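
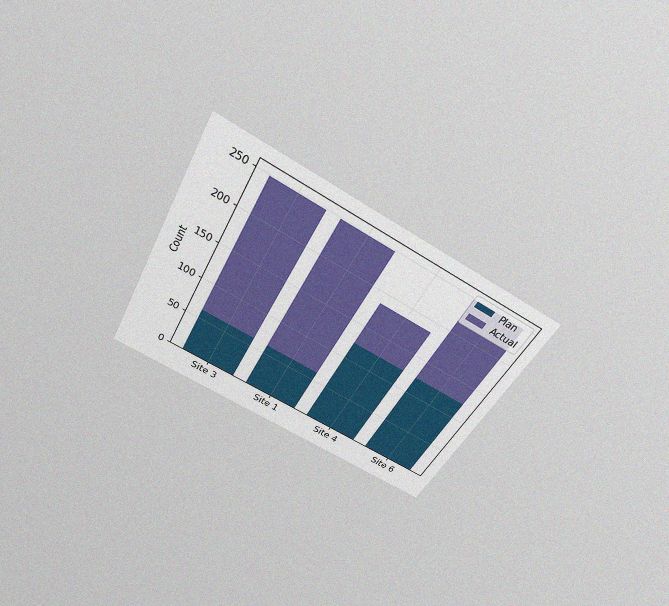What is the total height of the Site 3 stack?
The chart is tilted about 29° clockwise and viewed slightly from above, with some photo noise. The Site 3 stack's top reaches 248 on the y-axis.

248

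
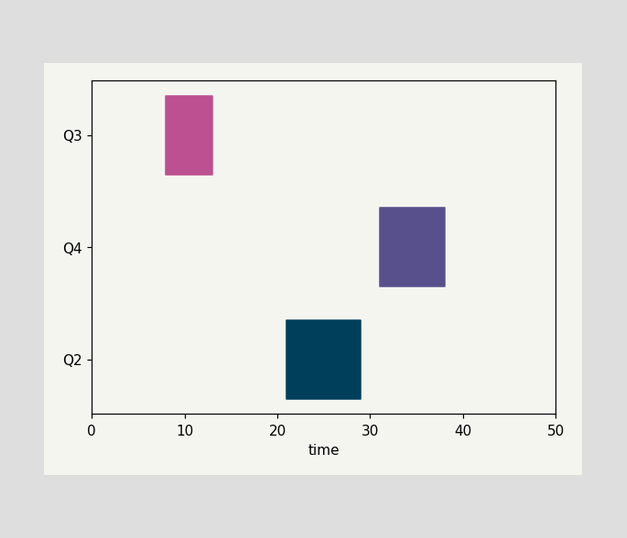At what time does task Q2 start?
21

The Q2 bar begins at t=21.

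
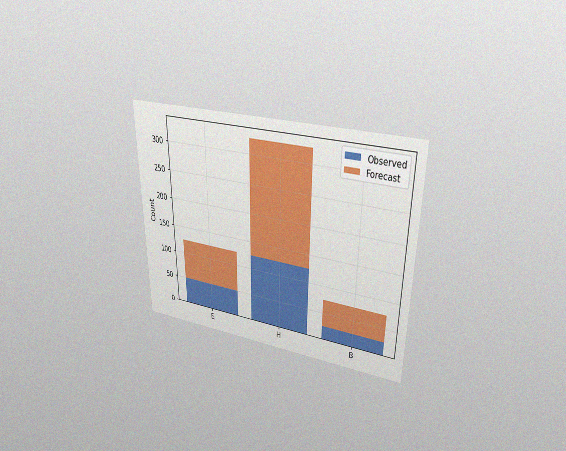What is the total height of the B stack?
The chart is viewed slightly from above, with some photo noise. The B stack's top reaches 75 on the y-axis.

75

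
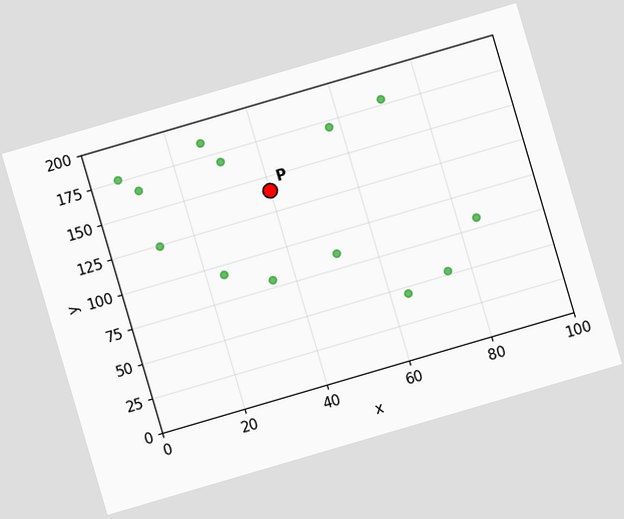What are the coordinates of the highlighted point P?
The chart is tilted about 16° counter-clockwise. Following the gridlines from P to each axis, P sits at (40, 140).

(40, 140)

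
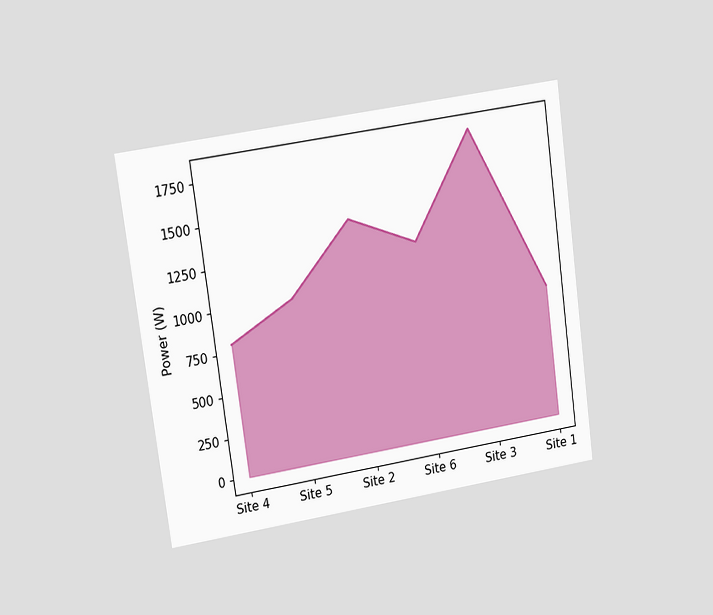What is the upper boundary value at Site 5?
1000W

The chart is tilted about 8° counter-clockwise and viewed at a slight angle. At Site 5 the upper boundary is at 1000W.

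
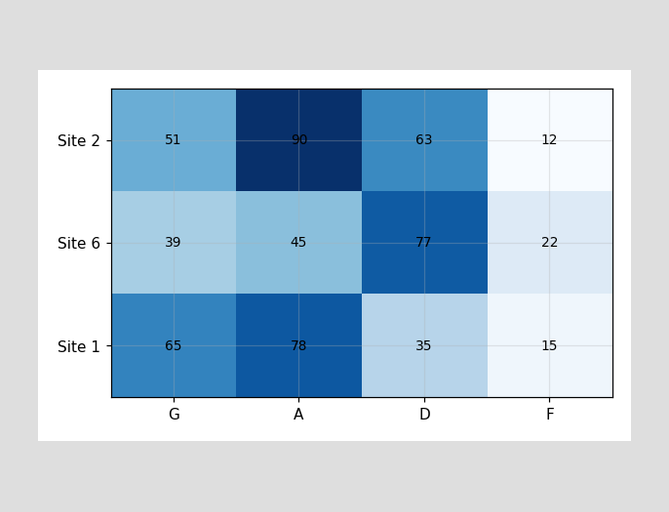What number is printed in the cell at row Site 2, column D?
63

The (Site 2, D) cell reads 63.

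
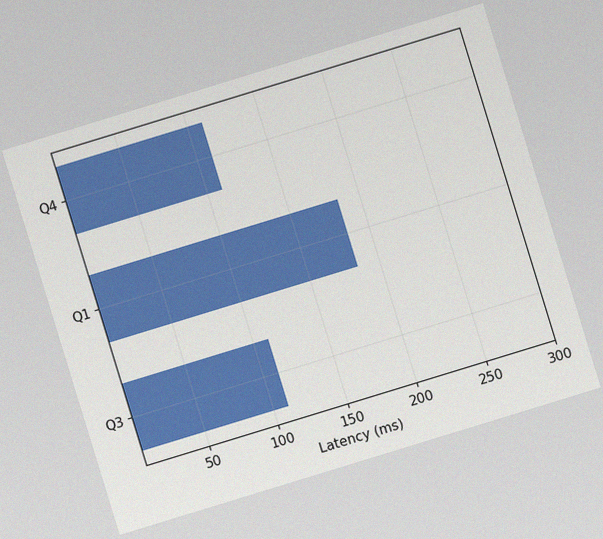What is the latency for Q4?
The chart is tilted about 17° counter-clockwise, with some photo noise. Reading along the chart's x-axis, the Q4 bar reaches 111ms.

111ms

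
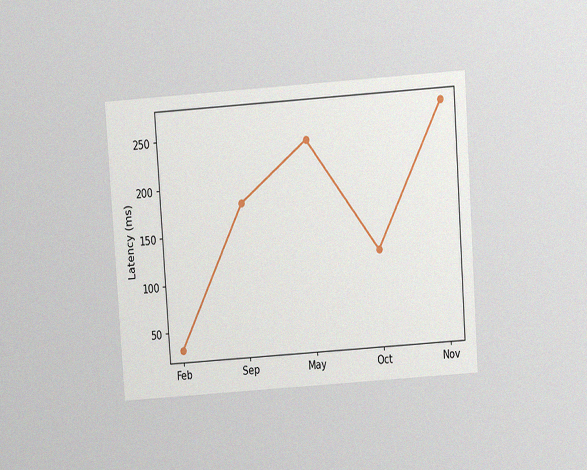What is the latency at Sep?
The chart is tilted about 4° counter-clockwise and viewed slightly from above, with some photo noise. At Sep, the line is at 180ms.

180ms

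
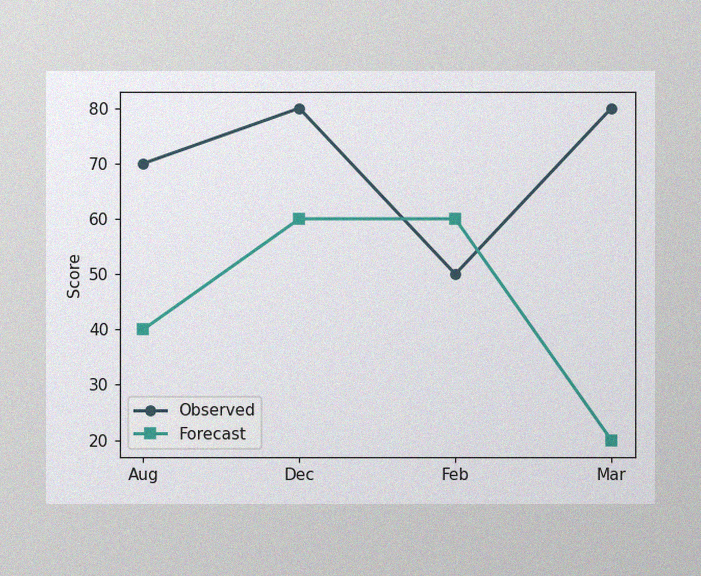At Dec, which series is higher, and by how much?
The image has some photo noise and uneven lighting. At Dec, Observed sits above the other line by 20.

Observed, by 20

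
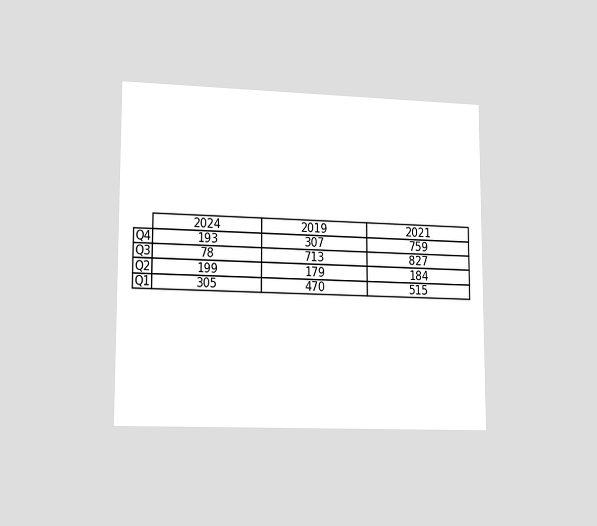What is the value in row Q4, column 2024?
193

The chart is viewed slightly from the left. The (Q4, 2024) cell reads 193.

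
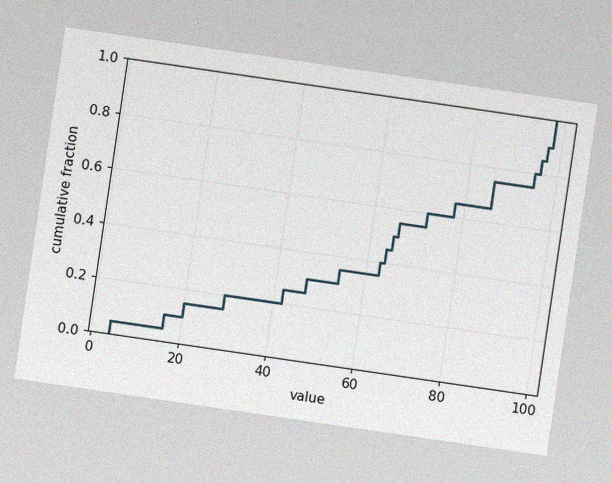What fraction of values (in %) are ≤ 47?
The chart is tilted about 8° clockwise, with some photo noise. At x=47 the ECDF step is at 30%.

30%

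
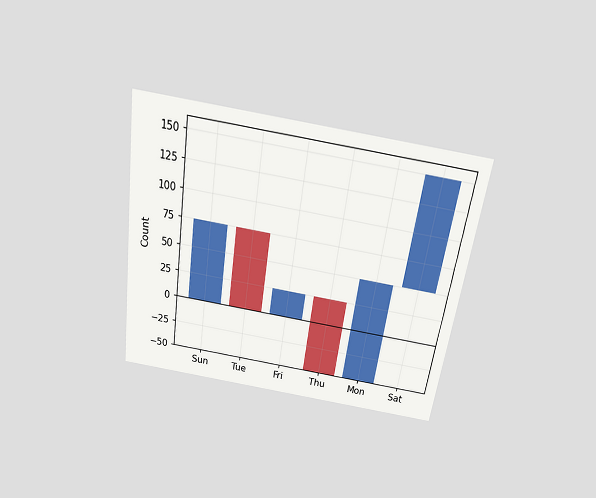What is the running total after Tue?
The chart is tilted about 8° clockwise and viewed slightly from above. After Tue the running total reaches 0.

0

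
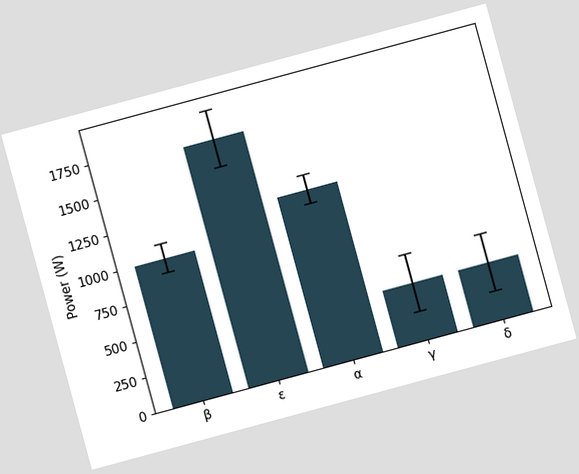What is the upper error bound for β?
The chart is tilted about 15° counter-clockwise. The β bar's upper whisker reaches 1100W.

1100W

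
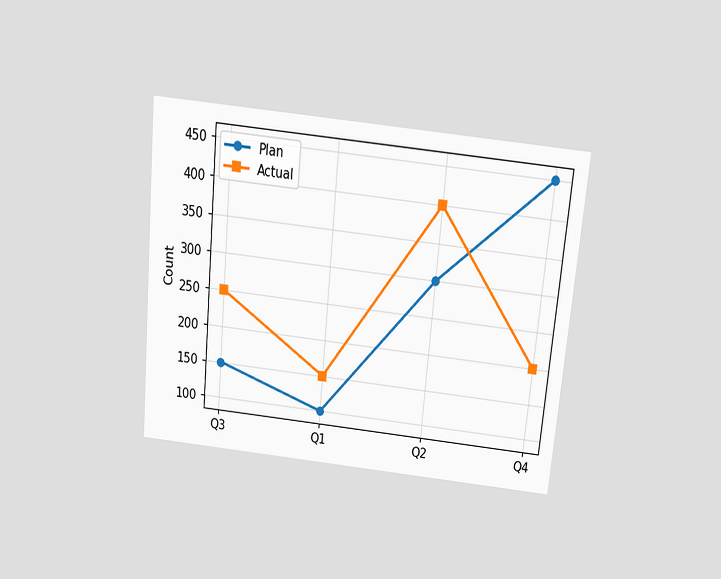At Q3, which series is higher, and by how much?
The chart is tilted about 5° clockwise and viewed slightly from above. At Q3, Actual sits above the other line by 100.

Actual, by 100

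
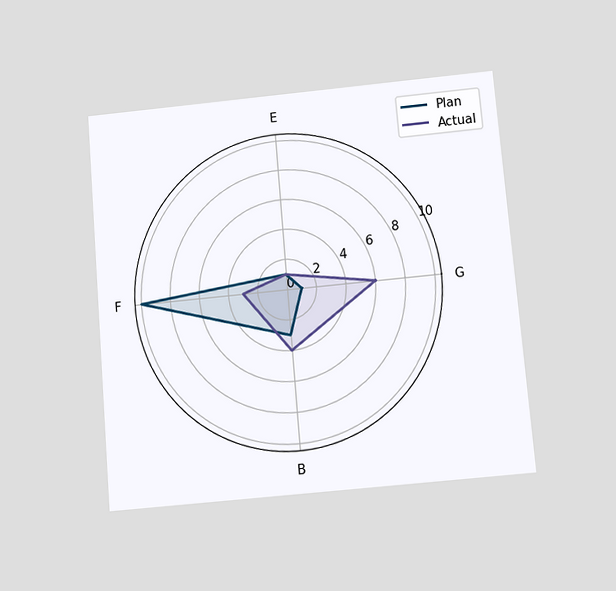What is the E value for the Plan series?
The chart is tilted about 5° counter-clockwise and viewed slightly from below. On the E axis, Plan reaches 1.

1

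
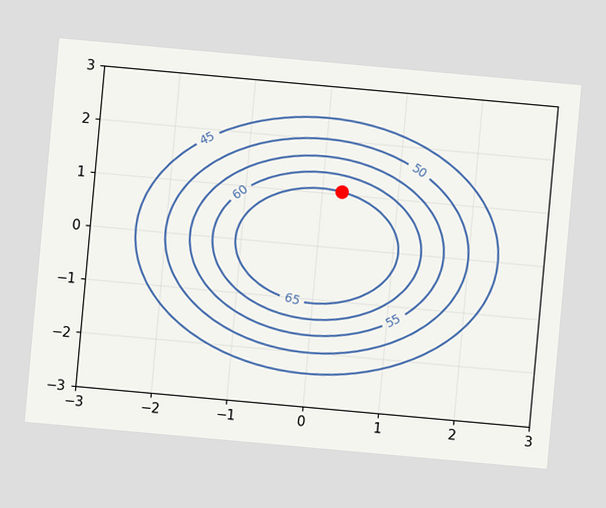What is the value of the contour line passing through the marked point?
65

The chart is tilted about 5° clockwise. The marked point sits on the contour labelled 65.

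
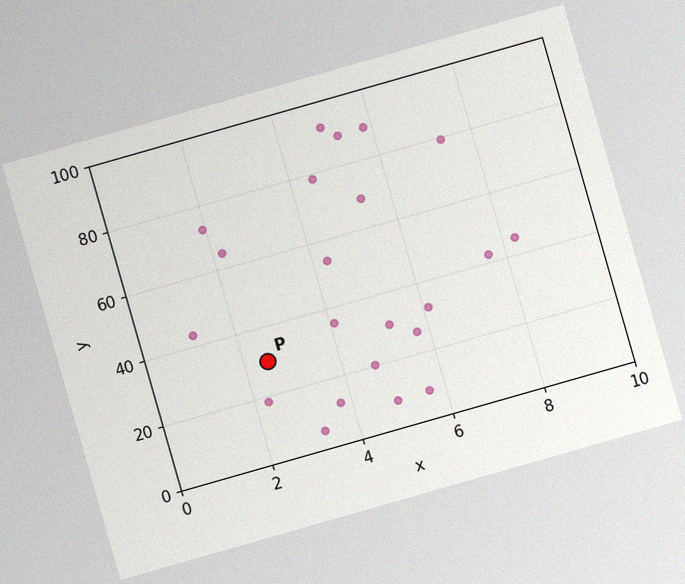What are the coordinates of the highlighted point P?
The chart is tilted about 16° counter-clockwise, with some photo noise. Following the gridlines from P to each axis, P sits at (2.5, 30).

(2.5, 30)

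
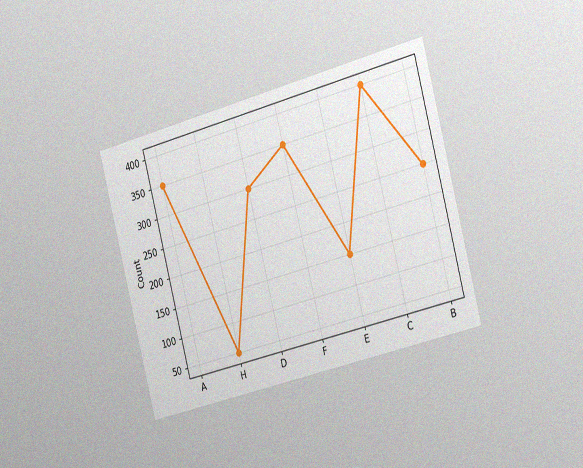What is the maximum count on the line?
The chart is tilted about 15° counter-clockwise and viewed slightly from the right, with some photo noise. The highest point is at C, and reading across to the y-axis gives 400.

400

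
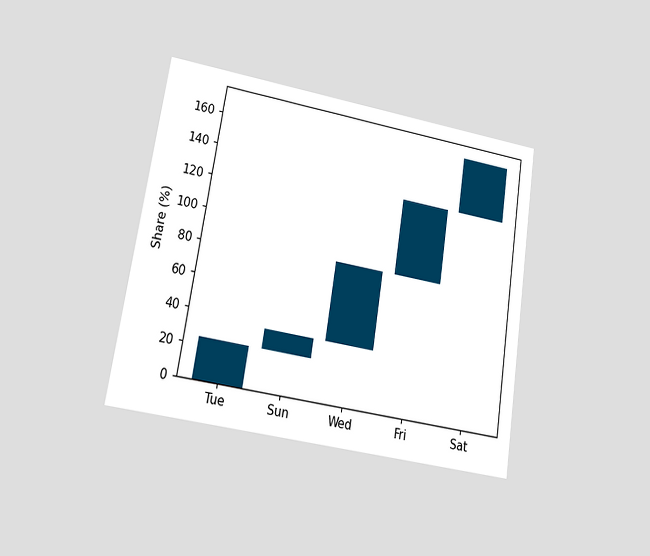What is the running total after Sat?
The chart is tilted about 9° clockwise and viewed at a slight angle. After Sat the running total reaches 168%.

168%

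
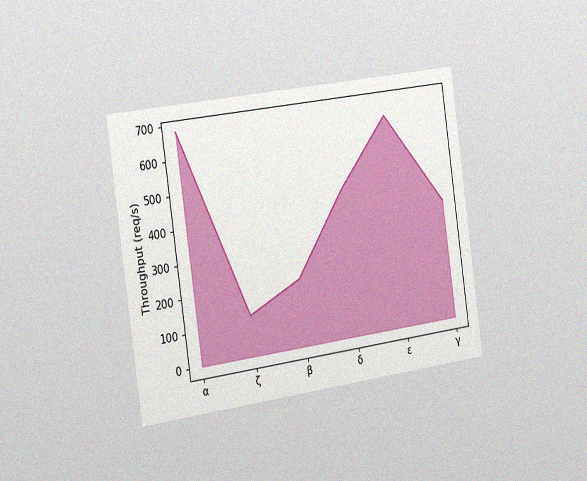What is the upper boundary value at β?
The chart is tilted about 8° counter-clockwise and viewed slightly from the left, with some photo noise. At β the upper boundary is at 200req/s.

200req/s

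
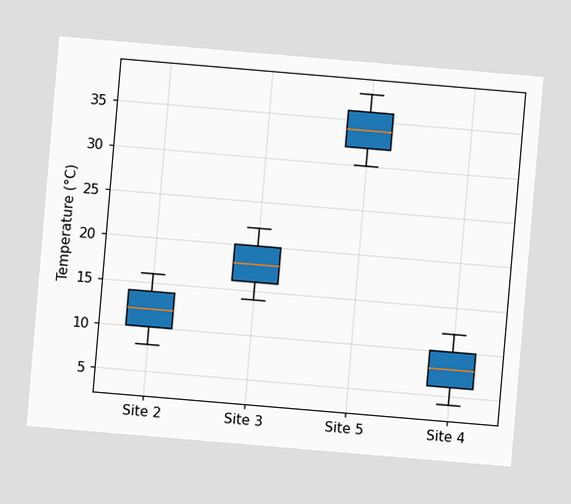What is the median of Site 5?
The chart is tilted about 5° clockwise. The median line in the Site 5 box sits at 34°C.

34°C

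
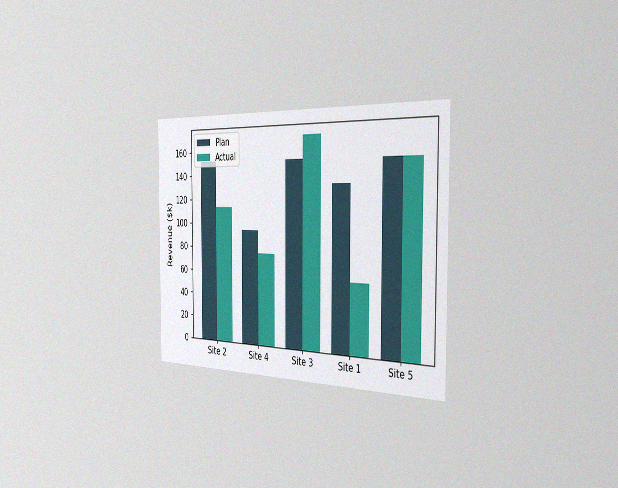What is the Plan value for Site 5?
The chart is viewed slightly from the right, with some photo noise. The Plan bar at Site 5 reaches $152k on the y-axis.

$152k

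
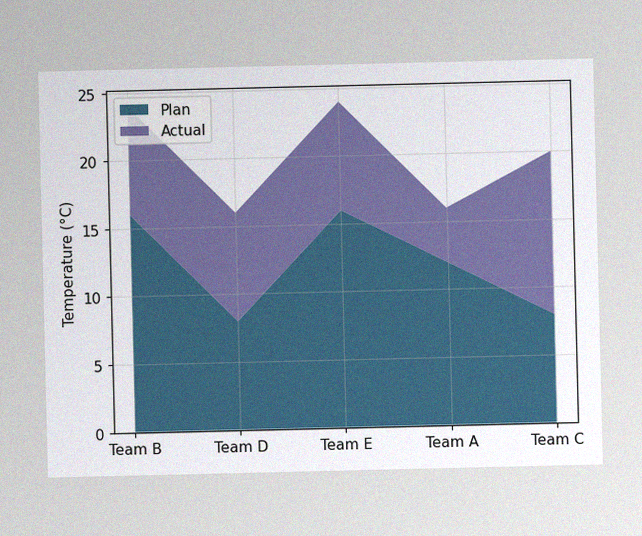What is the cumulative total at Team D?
16°C

The image has some photo noise and uneven lighting. The stacked total at Team D reaches 16°C.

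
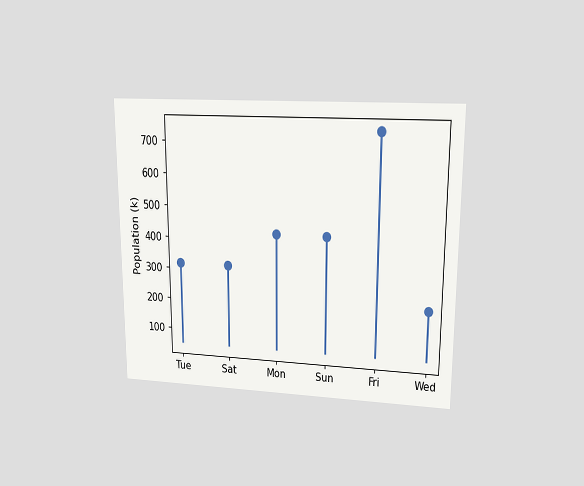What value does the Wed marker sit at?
212k

The chart is viewed at a slight angle. The Wed marker sits at 212k.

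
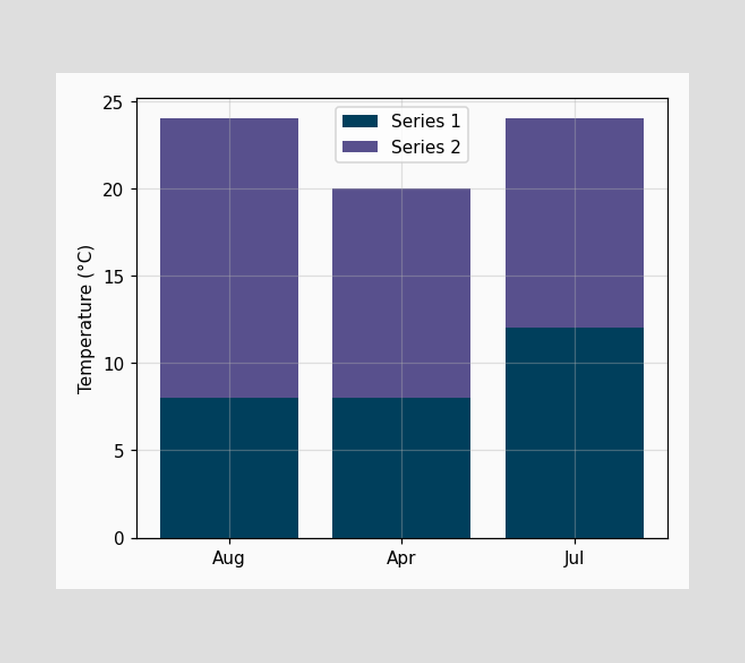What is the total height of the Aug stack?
The Aug stack's top reaches 24°C on the y-axis.

24°C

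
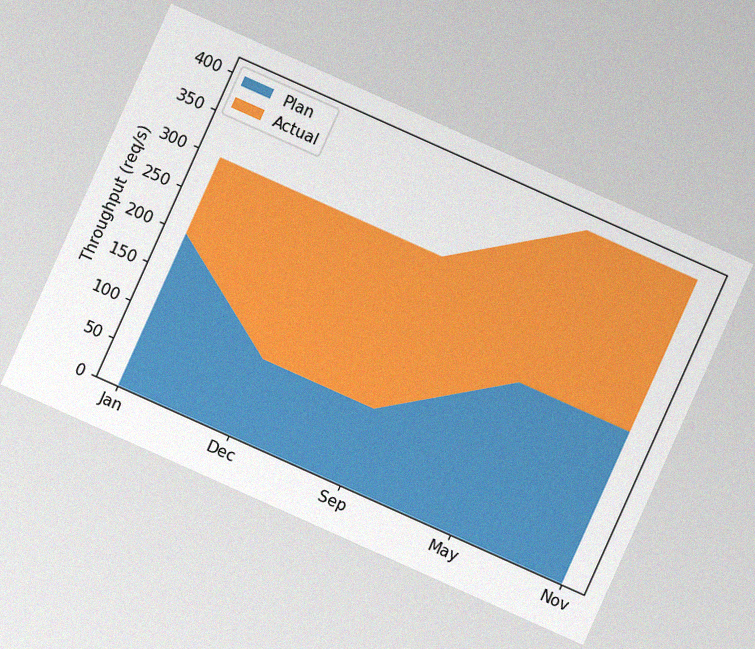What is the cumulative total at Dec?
300req/s

The chart is tilted about 24° clockwise, with some photo noise. The stacked total at Dec reaches 300req/s.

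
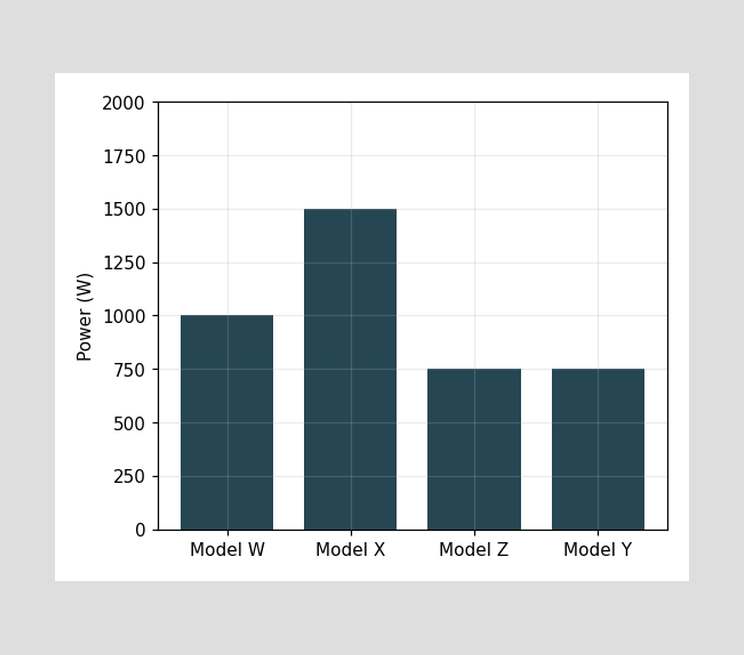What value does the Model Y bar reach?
Reading along the chart's y-axis, the Model Y bar reaches 750W.

750W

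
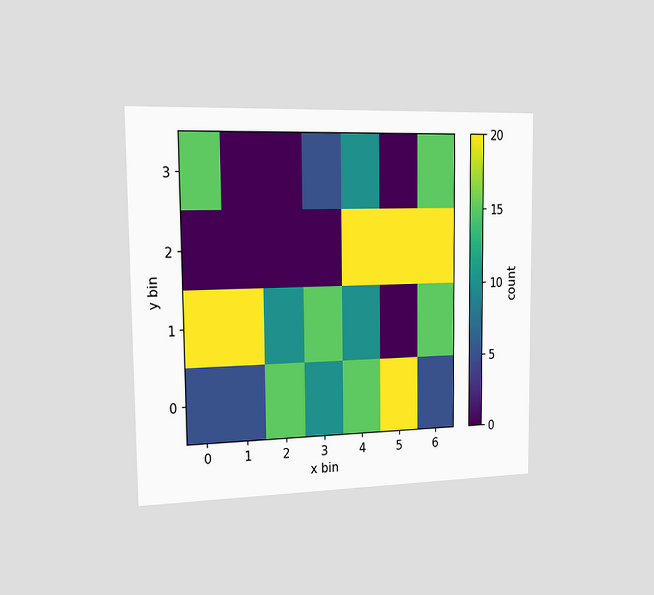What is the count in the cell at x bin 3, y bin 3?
5

The chart is viewed slightly from the left. Matching the cell (3, 3) against the colorbar gives 5.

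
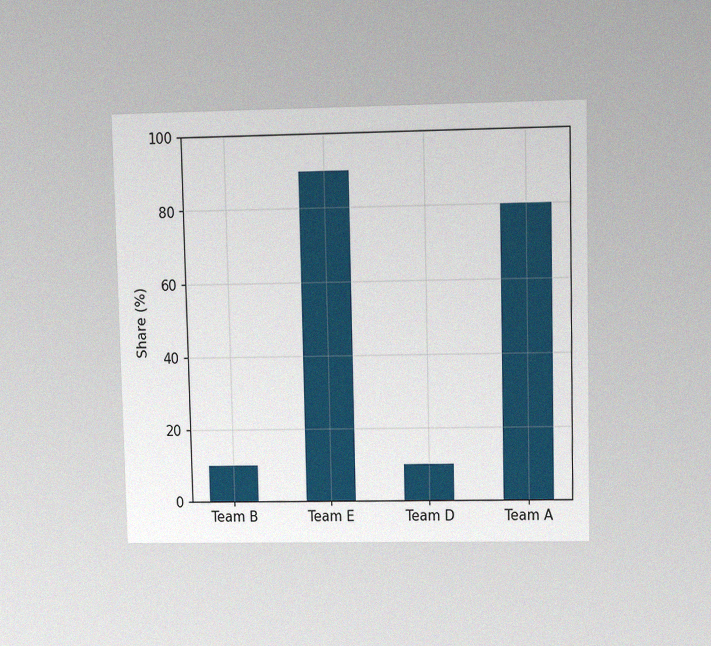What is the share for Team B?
The chart is viewed at a slight angle, with some photo noise. Reading along the chart's y-axis, the Team B bar reaches 10%.

10%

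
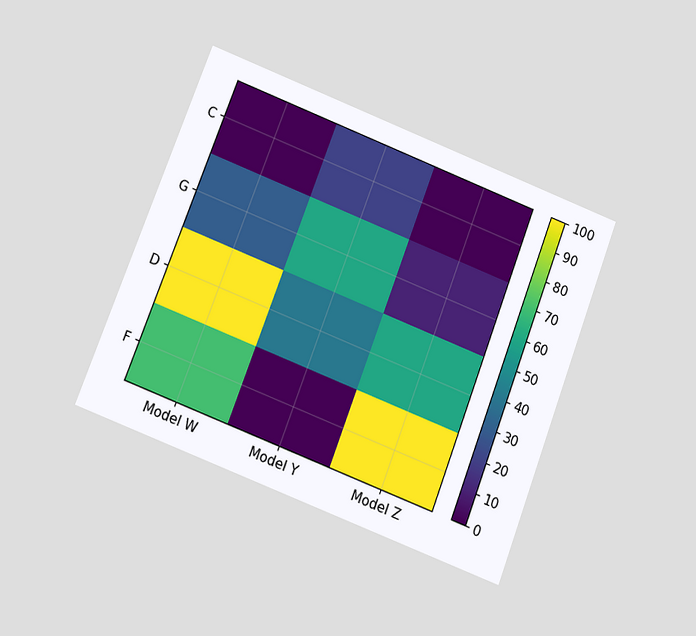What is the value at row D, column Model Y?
The chart is tilted about 21° clockwise and viewed slightly from below. Matching cell (D, Model Y) against the colorbar gives 40.

40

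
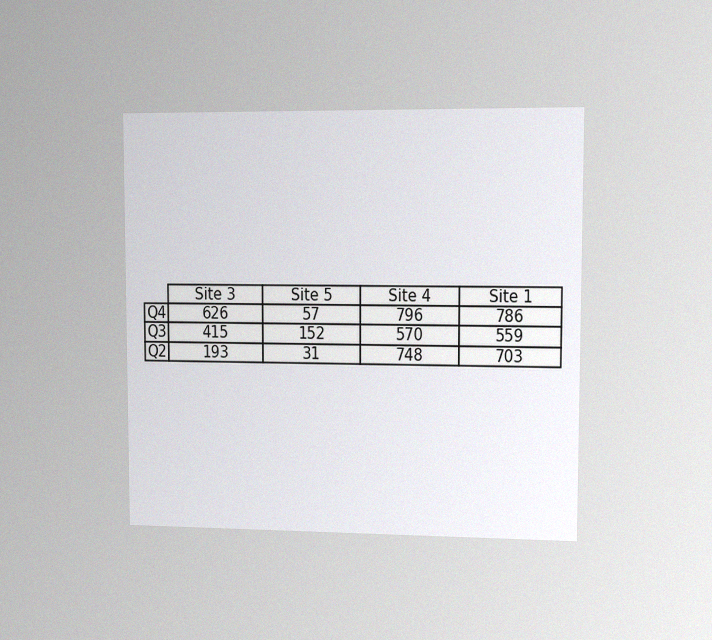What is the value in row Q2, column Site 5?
The chart is viewed slightly from the right, with some photo noise. The (Q2, Site 5) cell reads 31.

31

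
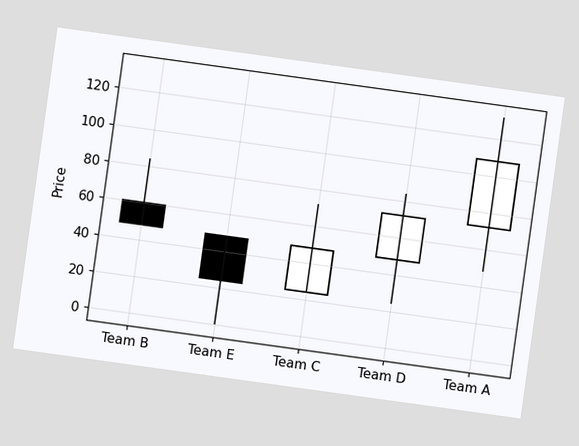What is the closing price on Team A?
The chart is tilted about 8° clockwise. The Team A candle closes at 108.

108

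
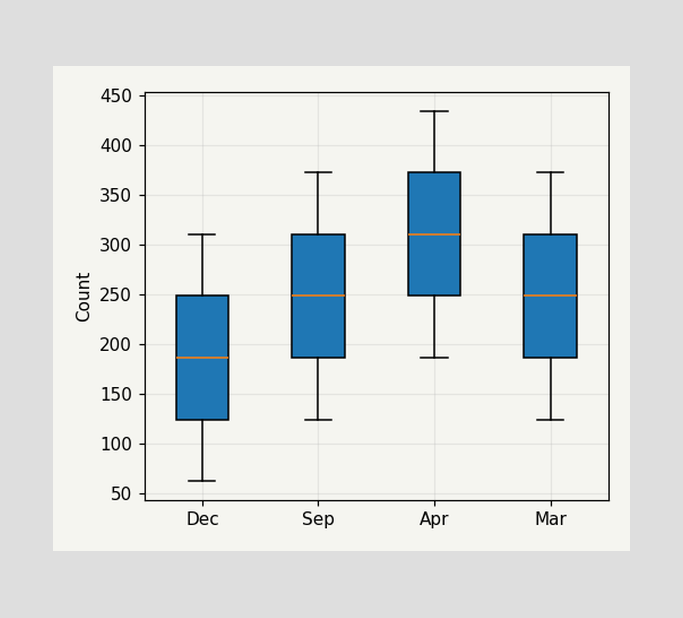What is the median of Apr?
310

The median line in the Apr box sits at 310.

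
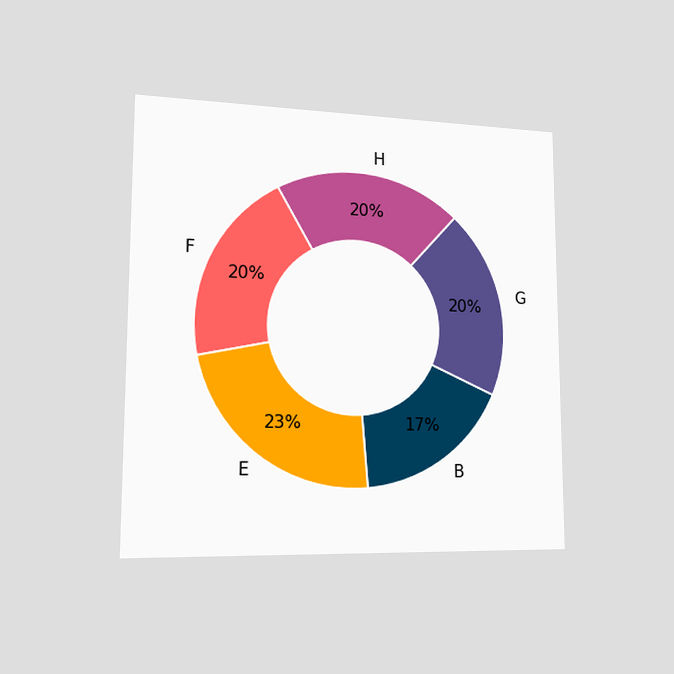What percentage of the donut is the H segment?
The chart is viewed slightly from the left. The H segment takes up 20% of the ring.

20%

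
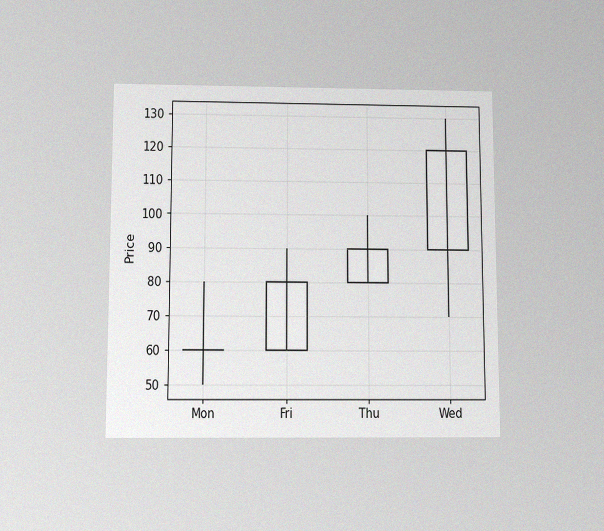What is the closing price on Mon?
The chart is viewed slightly from below, with some photo noise. The Mon candle closes at 60.

60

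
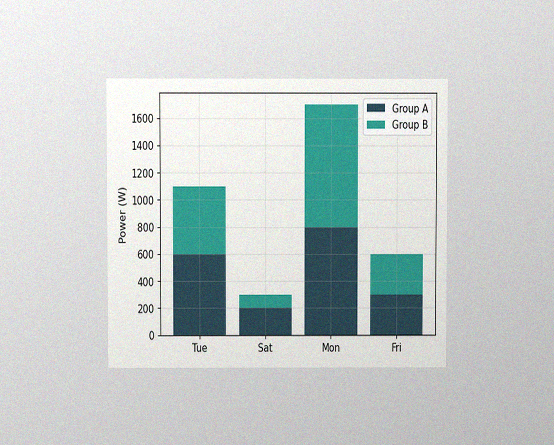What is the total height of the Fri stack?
The chart is viewed at a slight angle, with some photo noise. The Fri stack's top reaches 600W on the y-axis.

600W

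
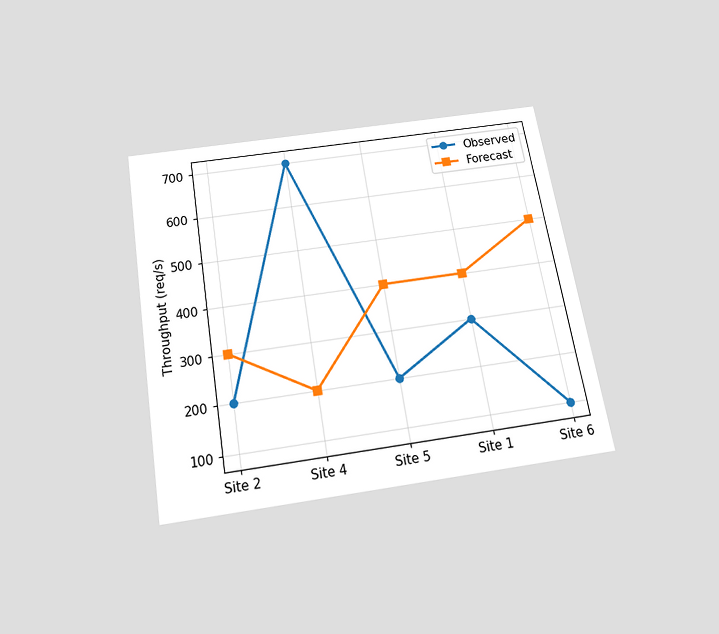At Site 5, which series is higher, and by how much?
Forecast, by 200req/s

The chart is tilted about 10° counter-clockwise and viewed slightly from below. At Site 5, Forecast sits above the other line by 200req/s.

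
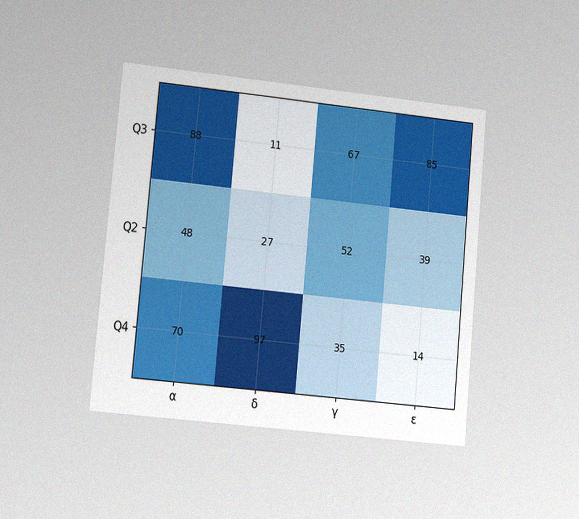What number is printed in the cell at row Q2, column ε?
39

The chart is tilted about 5° clockwise and viewed slightly from the left, with some photo noise. The (Q2, ε) cell reads 39.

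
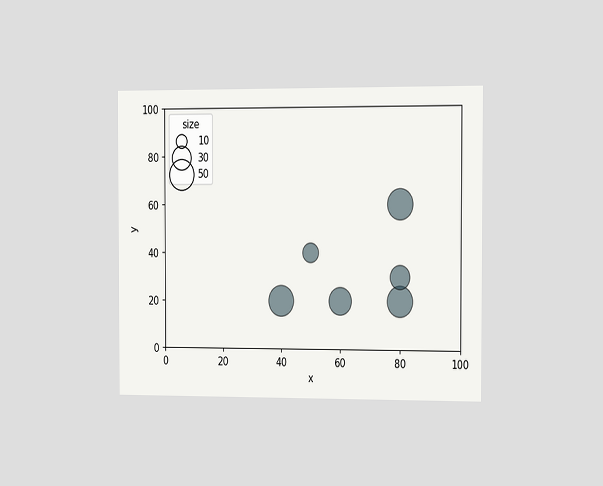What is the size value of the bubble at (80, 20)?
The chart is viewed slightly from the right. Matching the bubble at (80, 20) against the size legend gives 50.

50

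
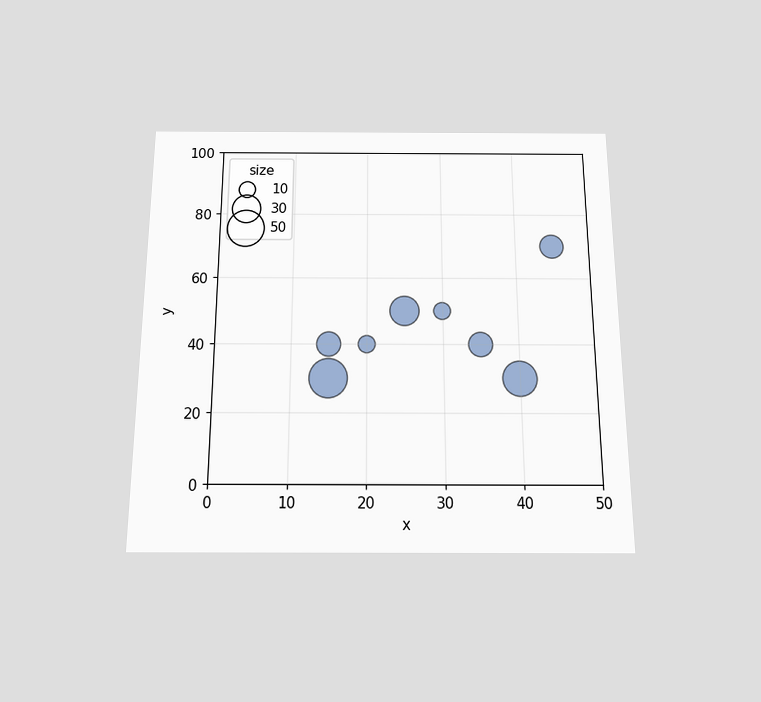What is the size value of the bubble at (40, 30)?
The chart is viewed slightly from below. Matching the bubble at (40, 30) against the size legend gives 40.

40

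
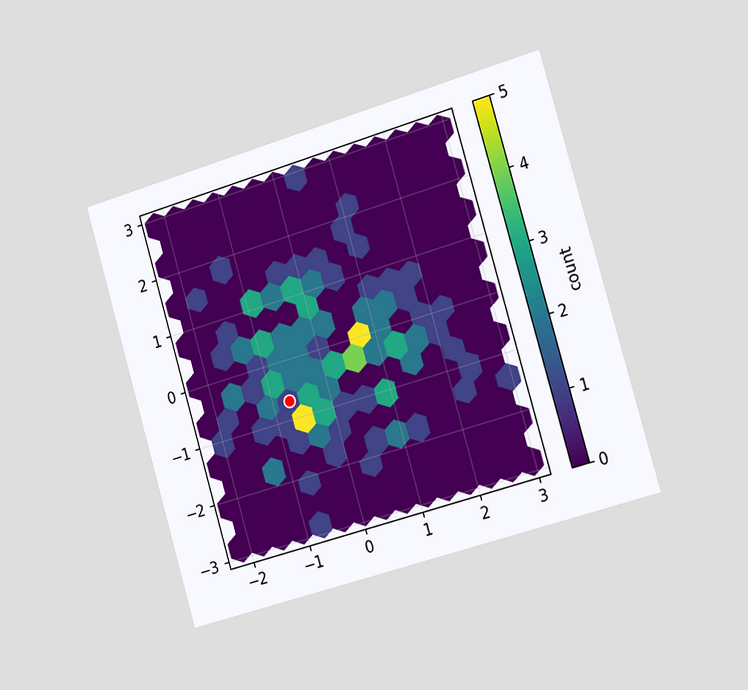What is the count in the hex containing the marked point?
The chart is tilted about 16° counter-clockwise and viewed slightly from the right. The marked hex reads 1 on the colorbar.

1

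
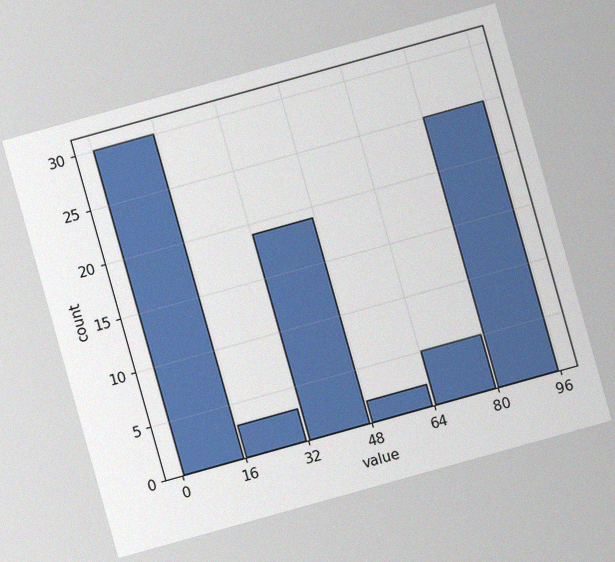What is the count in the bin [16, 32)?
3

The chart is tilted about 16° counter-clockwise, with some photo noise. The [16, 32) bin has height 3.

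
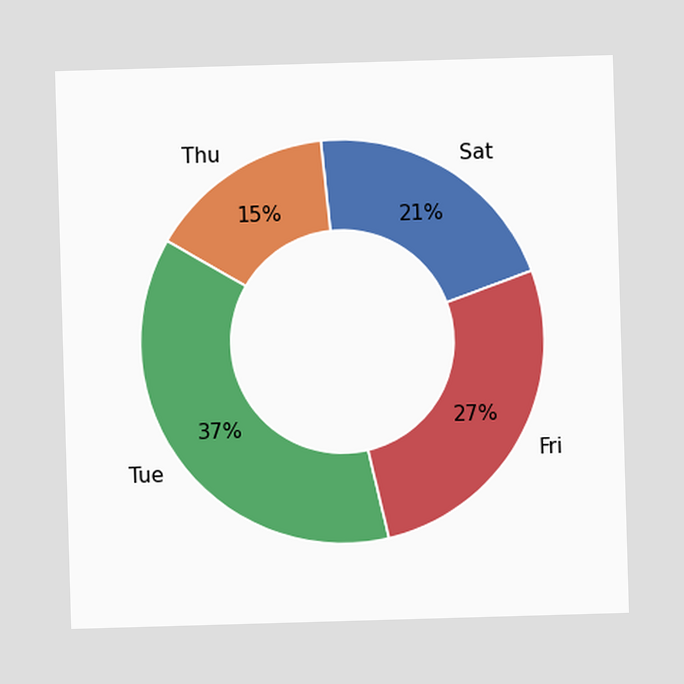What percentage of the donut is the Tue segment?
37%

The Tue segment takes up 37% of the ring.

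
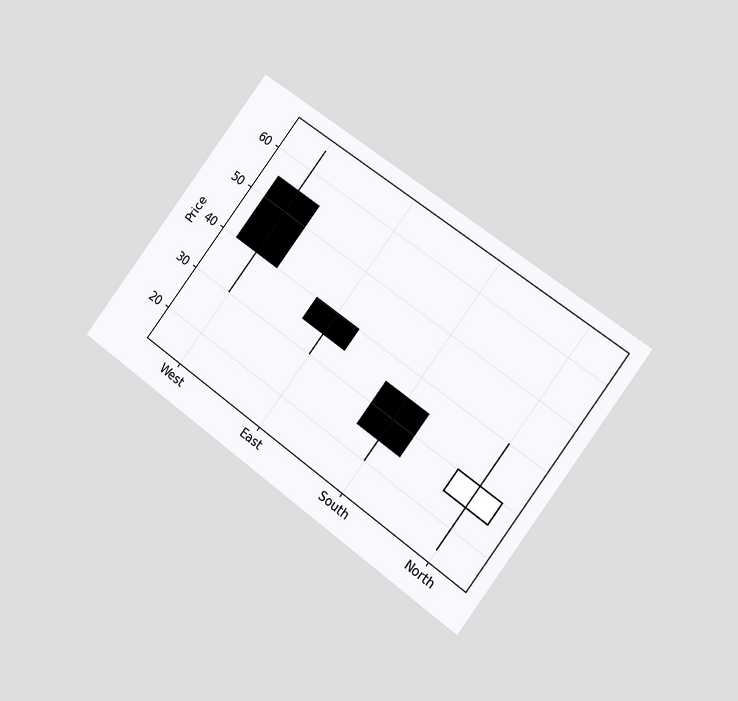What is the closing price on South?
25

The chart is tilted about 37° clockwise and viewed slightly from the right. The South candle closes at 25.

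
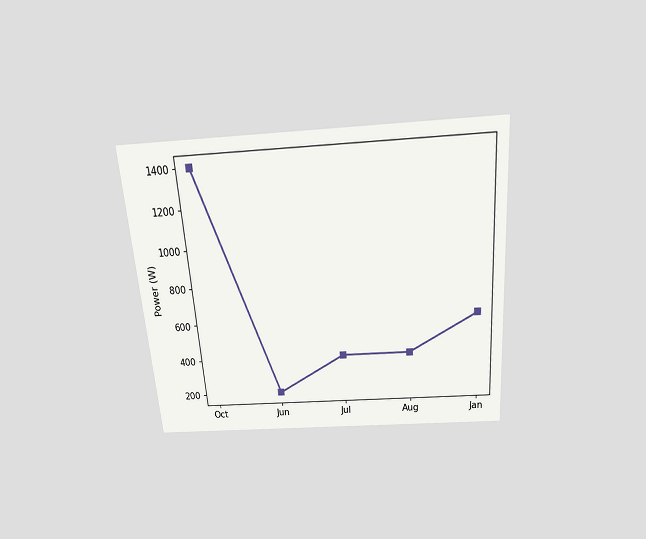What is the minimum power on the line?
The chart is tilted about 4° counter-clockwise and viewed slightly from above. The lowest point is at Jun, and reading across to the y-axis gives 200W.

200W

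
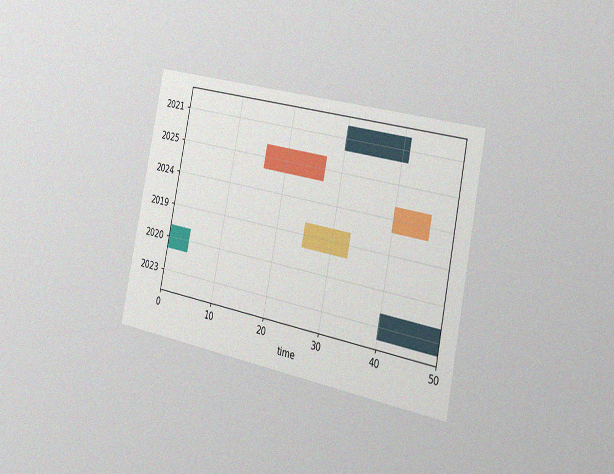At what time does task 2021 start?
30

The chart is tilted about 11° clockwise and viewed slightly from the right, with some photo noise. The 2021 bar begins at t=30.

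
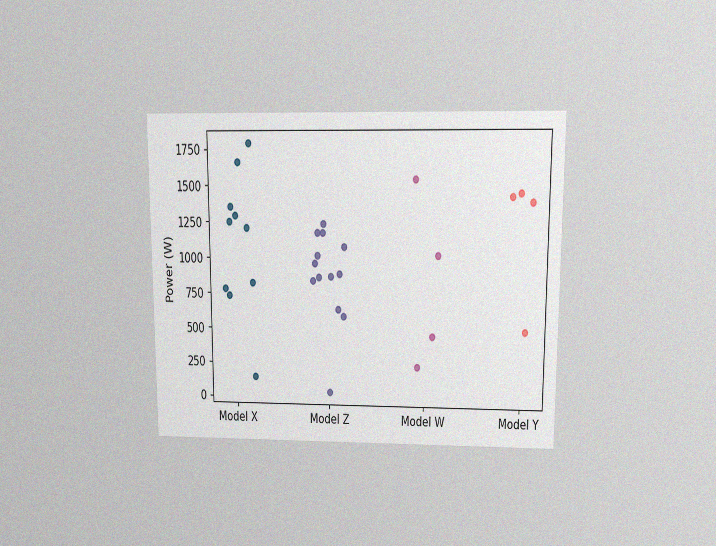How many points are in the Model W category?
The chart is viewed at a slight angle, with some photo noise. Counting the markers in the Model W column gives 4.

4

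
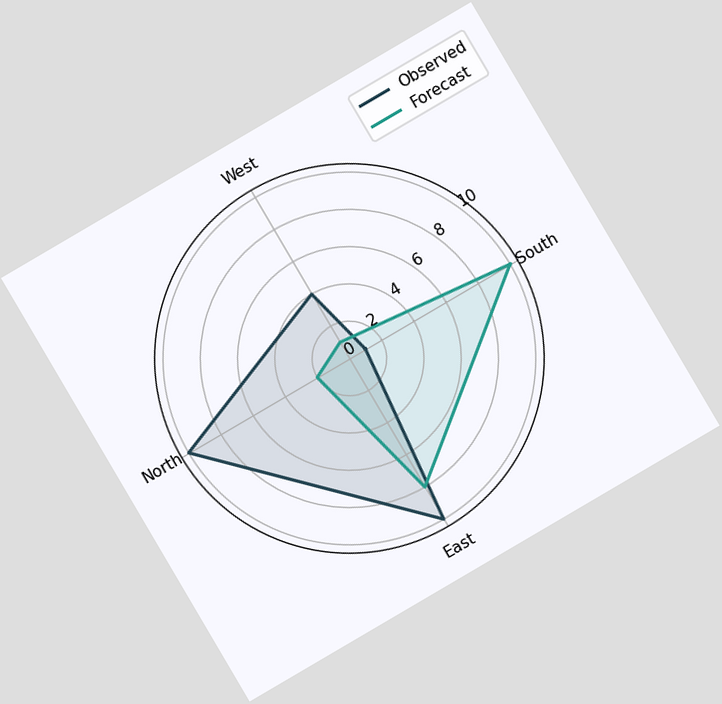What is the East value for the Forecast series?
The chart is tilted about 30° counter-clockwise. On the East axis, Forecast reaches 8.

8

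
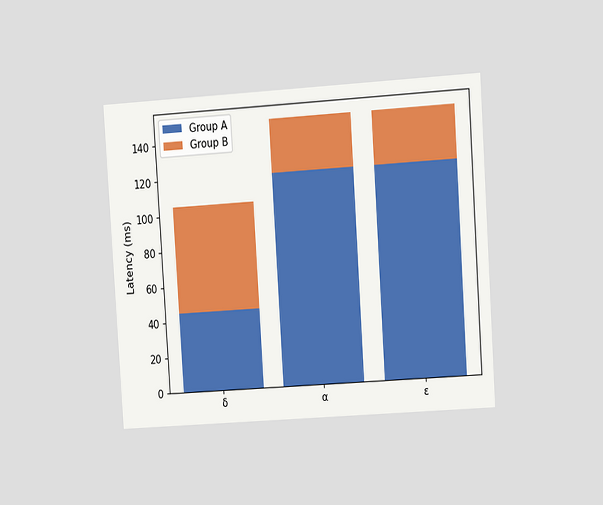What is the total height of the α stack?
The chart is tilted about 4° counter-clockwise and viewed at a slight angle. The α stack's top reaches 150ms on the y-axis.

150ms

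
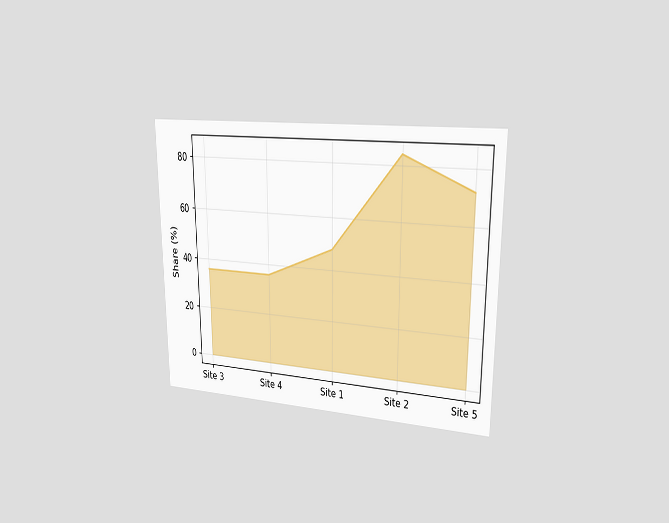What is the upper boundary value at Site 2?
84%

The chart is viewed slightly from the right. At Site 2 the upper boundary is at 84%.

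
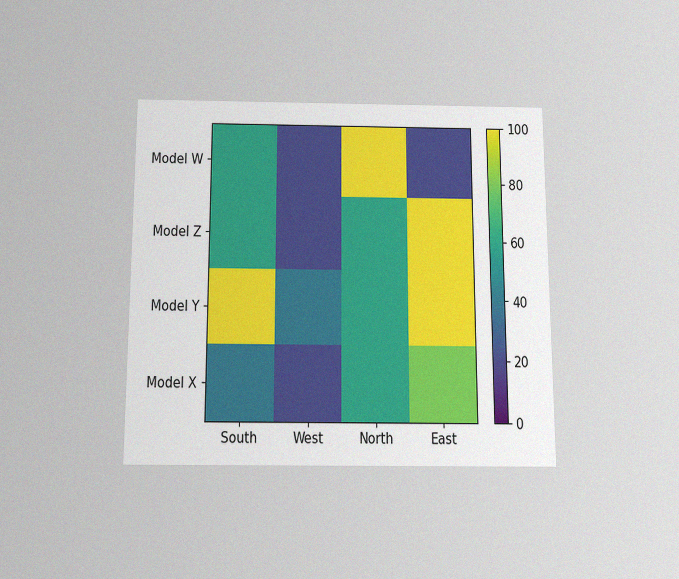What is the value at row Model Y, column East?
100

The chart is viewed slightly from below, with some photo noise. Matching cell (Model Y, East) against the colorbar gives 100.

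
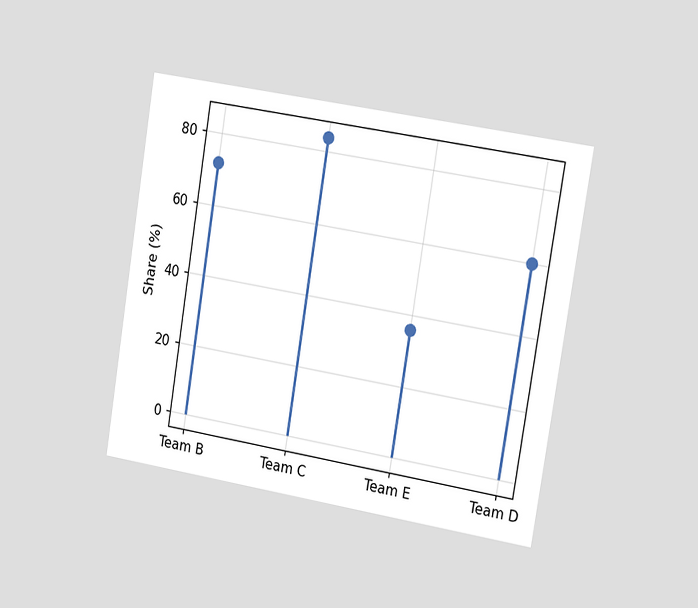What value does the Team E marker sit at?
The chart is tilted about 9° clockwise and viewed slightly from the right. The Team E marker sits at 36%.

36%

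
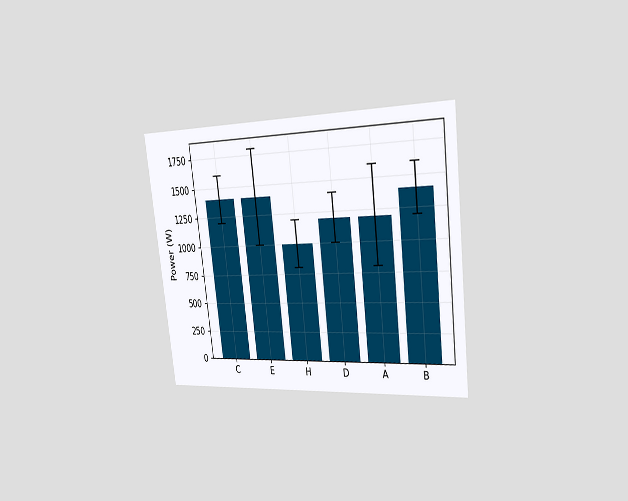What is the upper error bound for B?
1600W

The chart is tilted about 7° counter-clockwise and viewed slightly from the right. The B bar's upper whisker reaches 1600W.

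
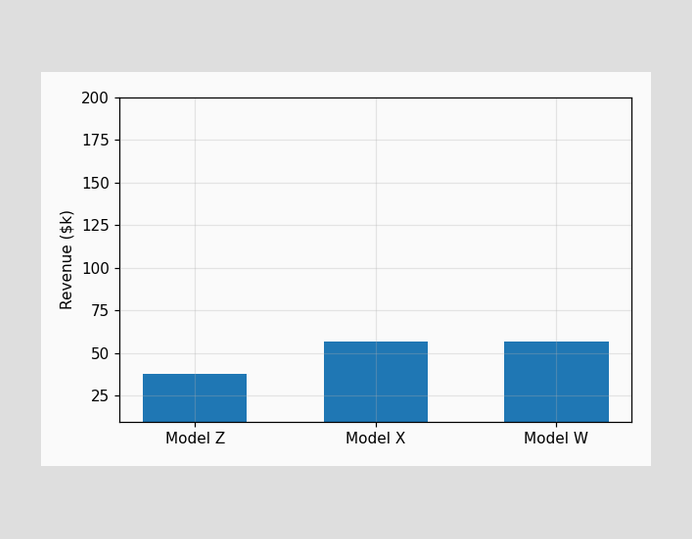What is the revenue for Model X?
Reading along the chart's y-axis, the Model X bar reaches $57k.

$57k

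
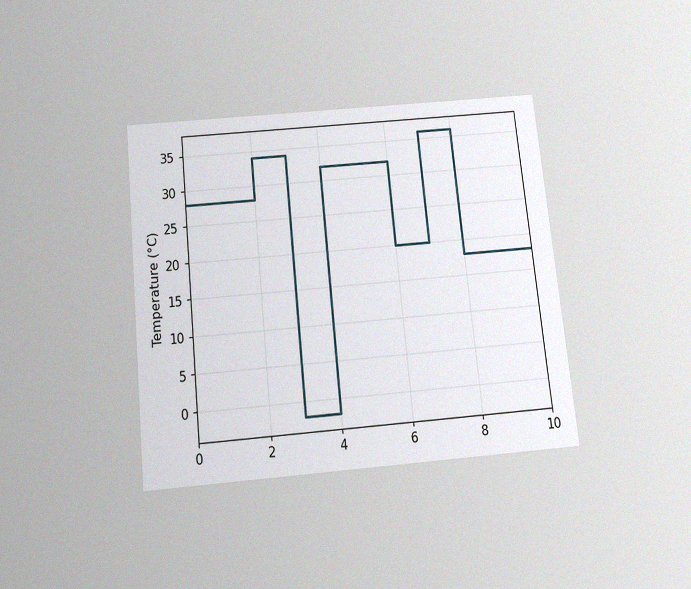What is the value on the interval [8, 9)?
18°C

The chart is tilted about 6° counter-clockwise and viewed slightly from below, with some photo noise. On [8, 9) the step sits at 18°C.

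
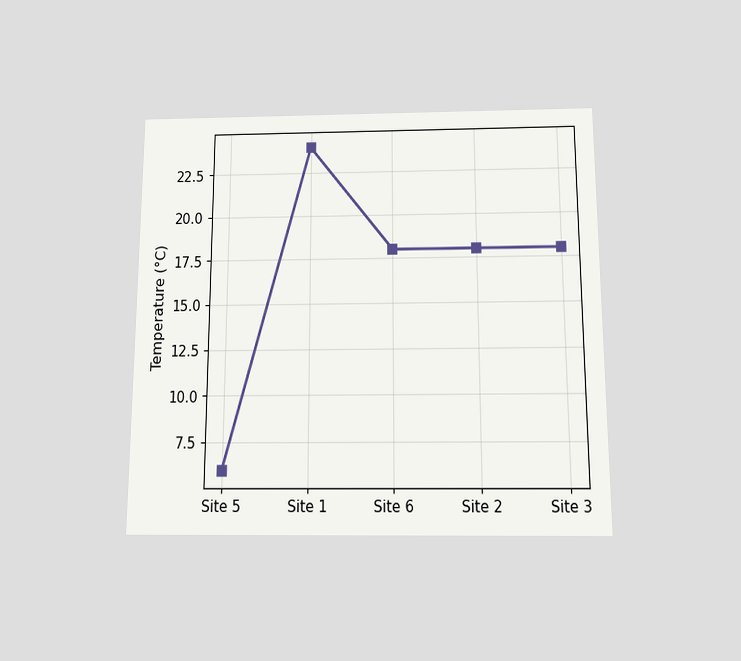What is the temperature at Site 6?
18°C

The chart is viewed slightly from below. At Site 6, the line is at 18°C.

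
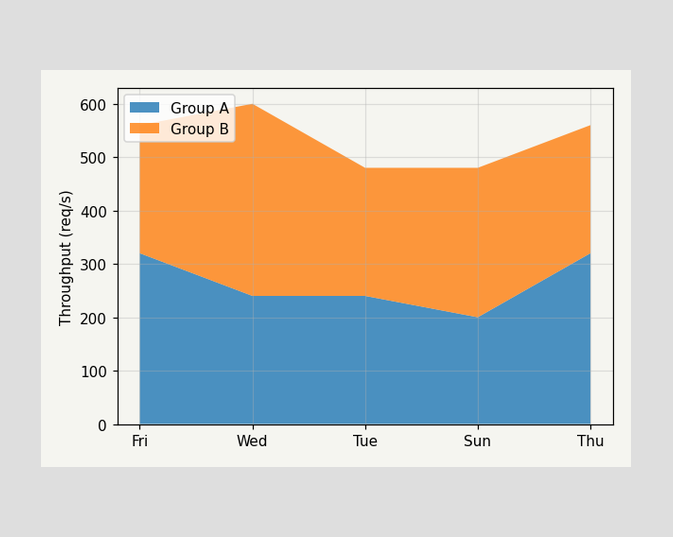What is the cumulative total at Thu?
560req/s

The stacked total at Thu reaches 560req/s.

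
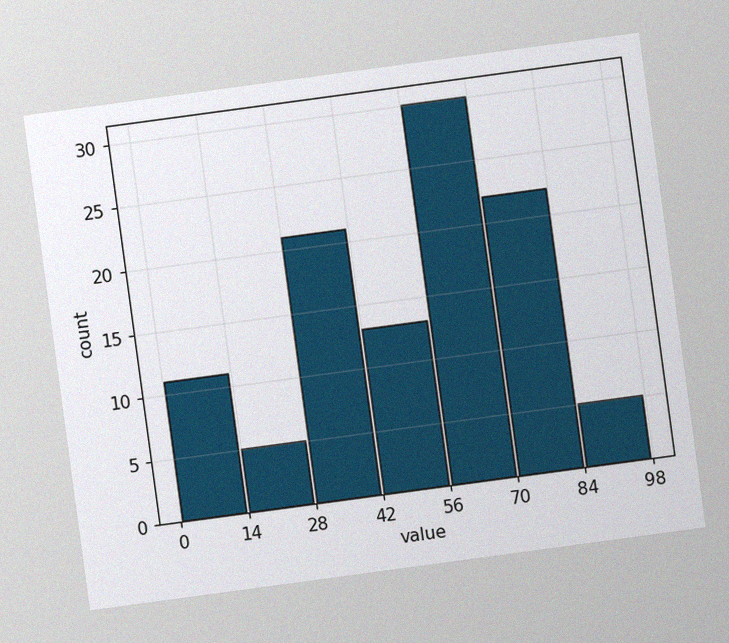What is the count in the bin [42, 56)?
13

The chart is tilted about 8° counter-clockwise, with some photo noise. The [42, 56) bin has height 13.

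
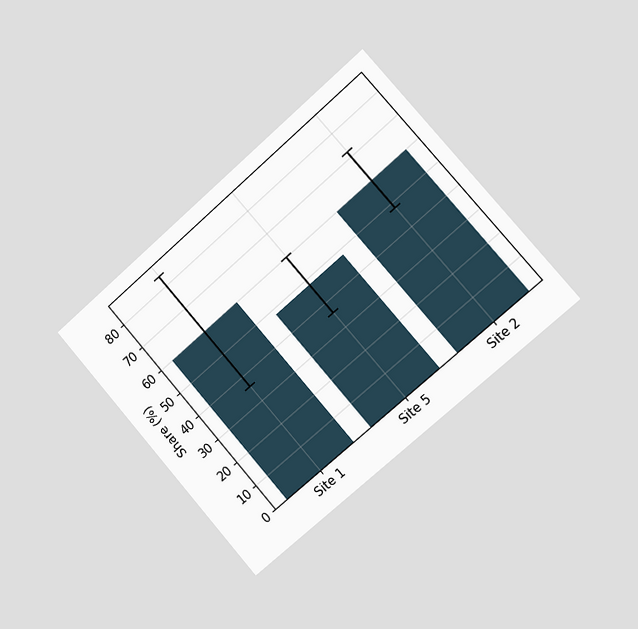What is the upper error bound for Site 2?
72%

The chart is tilted about 41° counter-clockwise and viewed slightly from the right. The Site 2 bar's upper whisker reaches 72%.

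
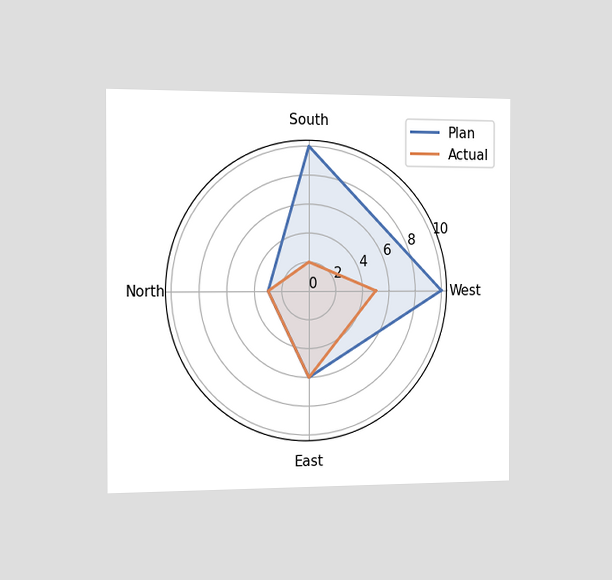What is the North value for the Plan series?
3

The chart is viewed slightly from the left. On the North axis, Plan reaches 3.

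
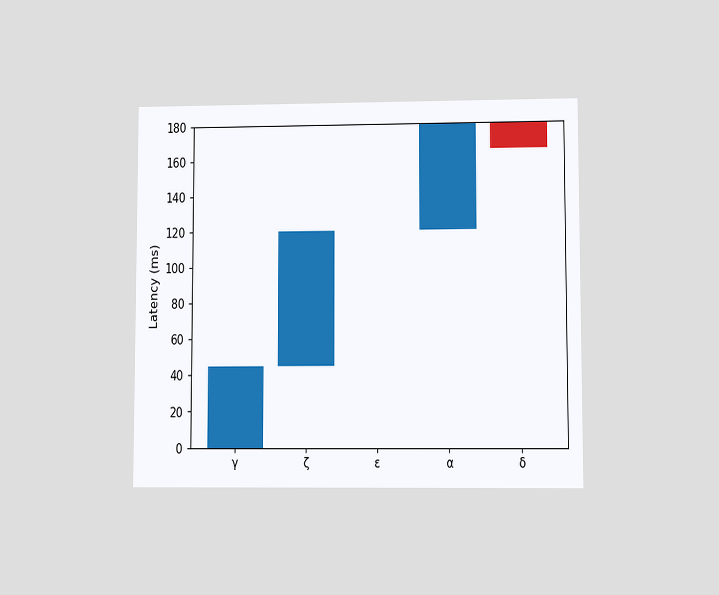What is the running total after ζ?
The chart is viewed at a slight angle. After ζ the running total reaches 120ms.

120ms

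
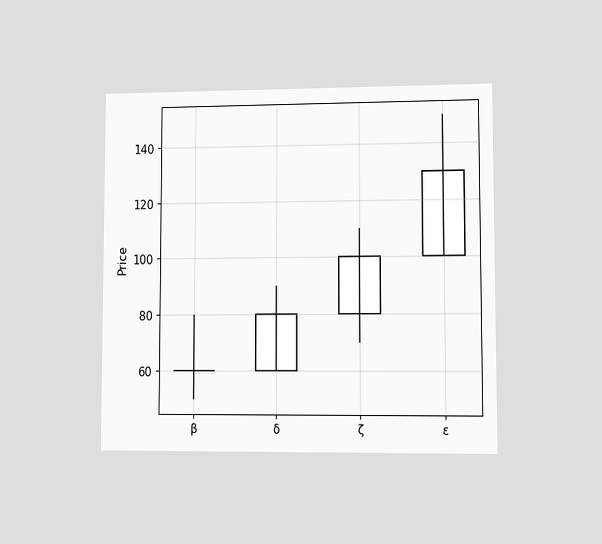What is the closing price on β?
60

The chart is viewed at a slight angle. The β candle closes at 60.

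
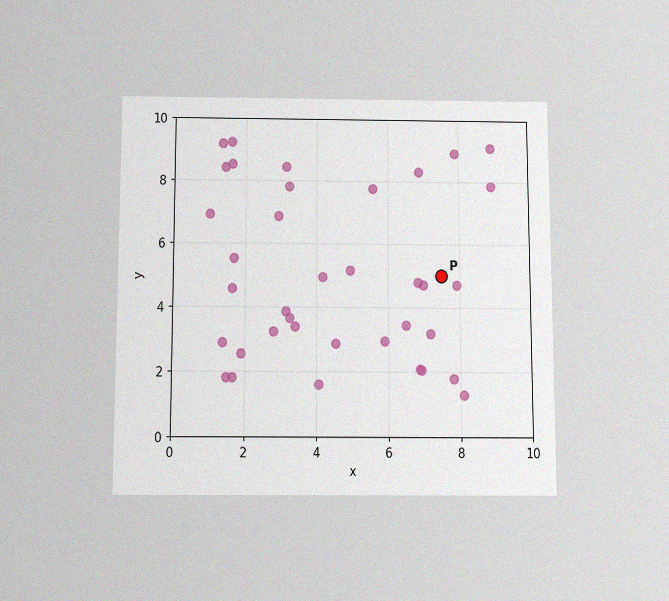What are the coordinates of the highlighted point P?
(7.5, 5)

The chart is viewed slightly from below, with some photo noise. Following the gridlines from P to each axis, P sits at (7.5, 5).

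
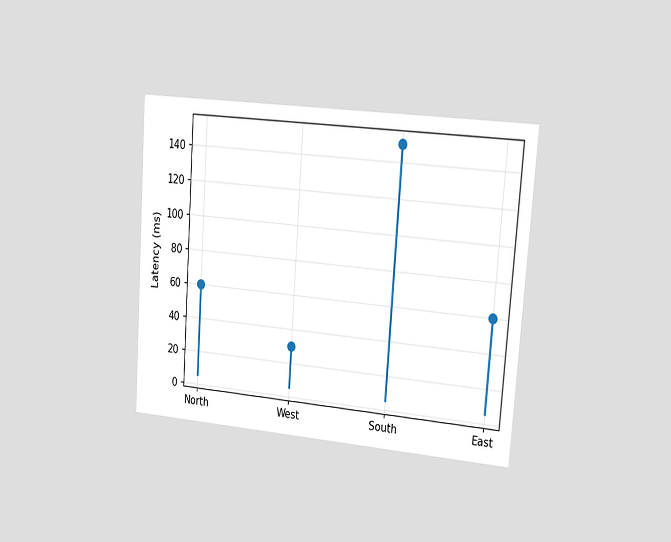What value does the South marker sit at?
150ms

The chart is tilted about 4° clockwise and viewed slightly from the right. The South marker sits at 150ms.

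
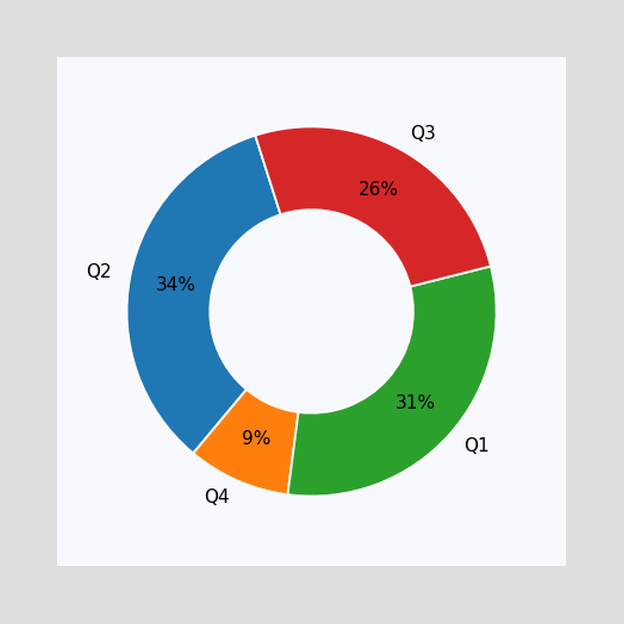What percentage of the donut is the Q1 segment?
The Q1 segment takes up 31% of the ring.

31%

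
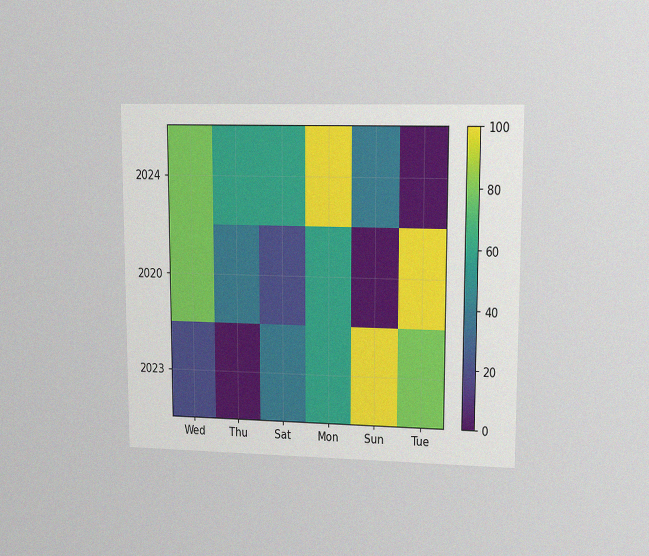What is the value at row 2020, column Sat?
20

The chart is viewed at a slight angle, with some photo noise. Matching cell (2020, Sat) against the colorbar gives 20.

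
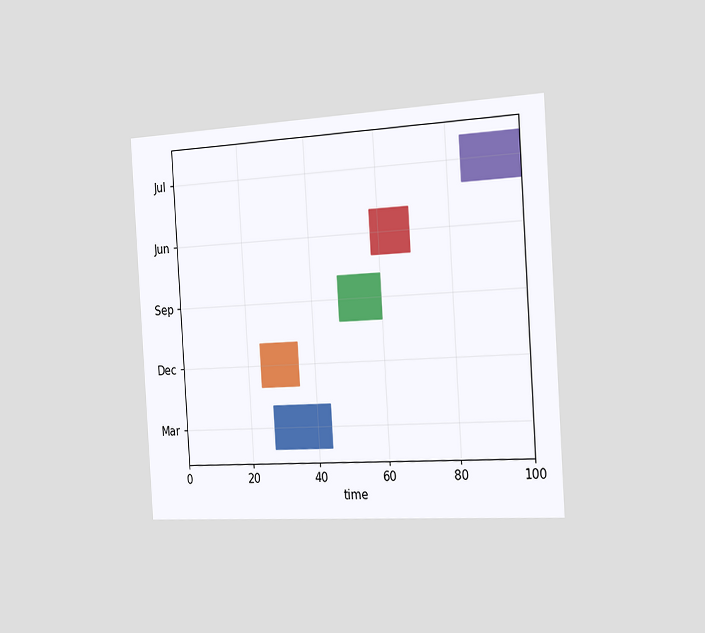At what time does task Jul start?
The chart is tilted about 4° counter-clockwise and viewed slightly from the right. The Jul bar begins at t=84.

84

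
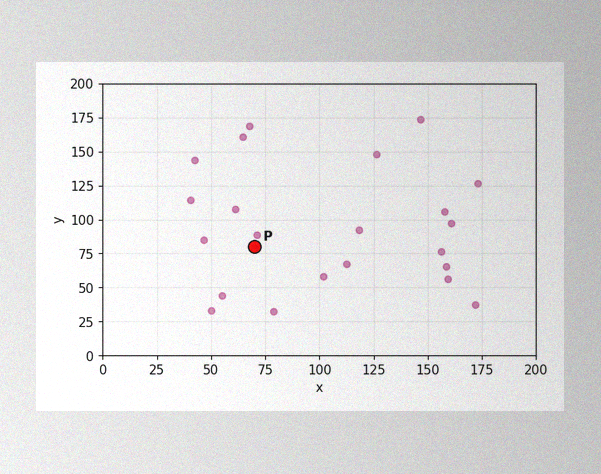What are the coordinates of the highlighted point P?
(70, 80)

The image has some photo noise and uneven lighting. Following the gridlines from P to each axis, P sits at (70, 80).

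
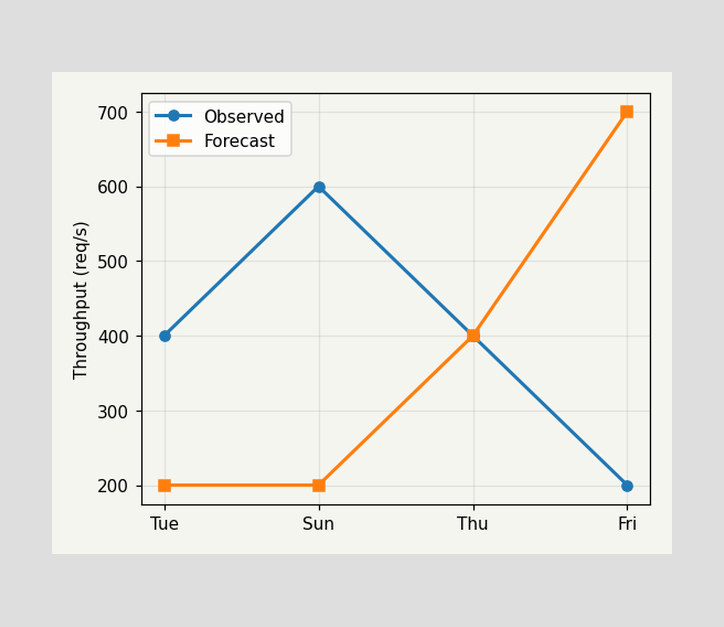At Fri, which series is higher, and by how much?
Forecast, by 500req/s

At Fri, Forecast sits above the other line by 500req/s.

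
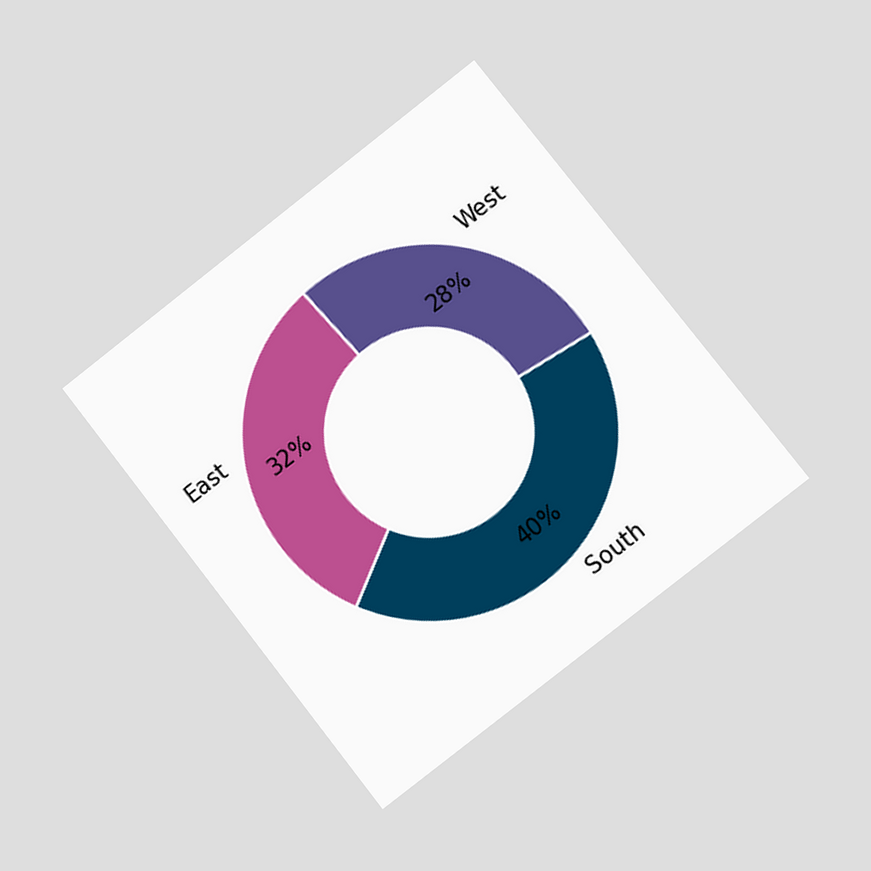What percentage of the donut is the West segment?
28%

The chart is tilted about 38° counter-clockwise and viewed slightly from the right. The West segment takes up 28% of the ring.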